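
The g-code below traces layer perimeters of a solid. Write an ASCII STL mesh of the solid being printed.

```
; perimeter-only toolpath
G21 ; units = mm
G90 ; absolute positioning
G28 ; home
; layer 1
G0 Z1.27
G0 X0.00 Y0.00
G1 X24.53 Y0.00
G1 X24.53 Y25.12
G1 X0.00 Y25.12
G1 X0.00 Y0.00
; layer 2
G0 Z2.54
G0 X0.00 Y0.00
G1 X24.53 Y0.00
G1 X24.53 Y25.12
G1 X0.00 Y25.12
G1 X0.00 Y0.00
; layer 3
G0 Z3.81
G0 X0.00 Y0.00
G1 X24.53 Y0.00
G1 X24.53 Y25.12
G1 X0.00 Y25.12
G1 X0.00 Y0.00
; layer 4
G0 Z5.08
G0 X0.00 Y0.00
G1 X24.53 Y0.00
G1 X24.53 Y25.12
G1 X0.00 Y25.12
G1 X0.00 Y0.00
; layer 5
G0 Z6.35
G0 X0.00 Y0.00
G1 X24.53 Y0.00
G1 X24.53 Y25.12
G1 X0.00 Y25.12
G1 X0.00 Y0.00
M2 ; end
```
solid part
  facet normal 0.0000 0.0000 -1.0000
    outer loop
      vertex 24.53 25.12 0.00
      vertex 24.53 0.00 0.00
      vertex 0.00 0.00 0.00
    endloop
  endfacet
  facet normal 0.0000 0.0000 -1.0000
    outer loop
      vertex 0.00 25.12 0.00
      vertex 24.53 25.12 0.00
      vertex 0.00 0.00 0.00
    endloop
  endfacet
  facet normal 0.0000 0.0000 1.0000
    outer loop
      vertex 0.00 0.00 6.35
      vertex 24.53 0.00 6.35
      vertex 24.53 25.12 6.35
    endloop
  endfacet
  facet normal 0.0000 0.0000 1.0000
    outer loop
      vertex 0.00 0.00 6.35
      vertex 24.53 25.12 6.35
      vertex 0.00 25.12 6.35
    endloop
  endfacet
  facet normal 0.0000 -1.0000 0.0000
    outer loop
      vertex 0.00 0.00 0.00
      vertex 24.53 0.00 0.00
      vertex 24.53 0.00 6.35
    endloop
  endfacet
  facet normal 0.0000 -1.0000 0.0000
    outer loop
      vertex 0.00 0.00 0.00
      vertex 24.53 0.00 6.35
      vertex 0.00 0.00 6.35
    endloop
  endfacet
  facet normal 0.0000 1.0000 0.0000
    outer loop
      vertex 24.53 25.12 6.35
      vertex 24.53 25.12 0.00
      vertex 0.00 25.12 0.00
    endloop
  endfacet
  facet normal 0.0000 1.0000 0.0000
    outer loop
      vertex 0.00 25.12 6.35
      vertex 24.53 25.12 6.35
      vertex 0.00 25.12 0.00
    endloop
  endfacet
  facet normal -1.0000 0.0000 0.0000
    outer loop
      vertex 0.00 25.12 6.35
      vertex 0.00 25.12 0.00
      vertex 0.00 0.00 0.00
    endloop
  endfacet
  facet normal -1.0000 0.0000 0.0000
    outer loop
      vertex 0.00 0.00 6.35
      vertex 0.00 25.12 6.35
      vertex 0.00 0.00 0.00
    endloop
  endfacet
  facet normal 1.0000 0.0000 0.0000
    outer loop
      vertex 24.53 0.00 0.00
      vertex 24.53 25.12 0.00
      vertex 24.53 25.12 6.35
    endloop
  endfacet
  facet normal 1.0000 0.0000 0.0000
    outer loop
      vertex 24.53 0.00 0.00
      vertex 24.53 25.12 6.35
      vertex 24.53 0.00 6.35
    endloop
  endfacet
endsolid part

The G0 Z moves step by Δz≈1.27 mm. Every layer's G1 loop is the same polygon, so the solid is a straight extrusion of it from z=0 to z≈6.35. Closing with flat bottom and top caps and triangulating gives 12 facets — a rectangular box, roughly 24.5 × 25.1 mm footprint and 6.35 mm tall.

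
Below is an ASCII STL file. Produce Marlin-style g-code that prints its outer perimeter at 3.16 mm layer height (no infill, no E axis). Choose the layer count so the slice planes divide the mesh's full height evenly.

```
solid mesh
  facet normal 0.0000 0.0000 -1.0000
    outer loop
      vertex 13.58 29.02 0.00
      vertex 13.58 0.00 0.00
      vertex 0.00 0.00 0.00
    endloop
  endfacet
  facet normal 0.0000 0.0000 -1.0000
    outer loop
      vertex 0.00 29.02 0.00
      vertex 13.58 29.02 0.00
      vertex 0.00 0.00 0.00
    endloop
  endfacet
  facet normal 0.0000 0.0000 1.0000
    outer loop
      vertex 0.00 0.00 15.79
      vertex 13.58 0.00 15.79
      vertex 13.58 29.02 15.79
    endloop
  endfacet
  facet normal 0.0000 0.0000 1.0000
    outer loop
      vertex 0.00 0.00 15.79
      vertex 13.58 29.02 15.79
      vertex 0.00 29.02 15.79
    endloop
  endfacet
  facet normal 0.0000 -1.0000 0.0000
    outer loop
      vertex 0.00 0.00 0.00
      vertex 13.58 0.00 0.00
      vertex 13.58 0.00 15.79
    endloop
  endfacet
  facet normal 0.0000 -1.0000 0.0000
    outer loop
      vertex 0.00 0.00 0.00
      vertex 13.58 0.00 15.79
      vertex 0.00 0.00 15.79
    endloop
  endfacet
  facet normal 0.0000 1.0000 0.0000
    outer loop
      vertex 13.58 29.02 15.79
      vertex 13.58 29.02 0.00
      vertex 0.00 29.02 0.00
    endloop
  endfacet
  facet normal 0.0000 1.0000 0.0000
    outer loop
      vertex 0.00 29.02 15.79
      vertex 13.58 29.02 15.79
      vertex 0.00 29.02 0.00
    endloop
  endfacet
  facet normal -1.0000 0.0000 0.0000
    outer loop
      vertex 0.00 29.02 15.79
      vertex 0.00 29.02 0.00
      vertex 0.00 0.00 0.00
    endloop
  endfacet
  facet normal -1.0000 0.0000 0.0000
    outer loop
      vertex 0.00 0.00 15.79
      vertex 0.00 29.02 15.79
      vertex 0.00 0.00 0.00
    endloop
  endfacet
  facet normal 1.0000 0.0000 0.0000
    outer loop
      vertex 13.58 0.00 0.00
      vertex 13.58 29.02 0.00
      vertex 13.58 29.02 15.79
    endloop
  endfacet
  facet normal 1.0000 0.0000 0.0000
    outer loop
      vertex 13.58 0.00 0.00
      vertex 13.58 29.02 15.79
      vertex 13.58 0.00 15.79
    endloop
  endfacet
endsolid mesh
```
; perimeter-only toolpath
G21 ; units = mm
G90 ; absolute positioning
G28 ; home
; layer 1
G0 Z3.16
G0 X0.00 Y0.00
G1 X13.58 Y0.00
G1 X13.58 Y29.02
G1 X0.00 Y29.02
G1 X0.00 Y0.00
; layer 2
G0 Z6.32
G0 X0.00 Y0.00
G1 X13.58 Y0.00
G1 X13.58 Y29.02
G1 X0.00 Y29.02
G1 X0.00 Y0.00
; layer 3
G0 Z9.47
G0 X0.00 Y0.00
G1 X13.58 Y0.00
G1 X13.58 Y29.02
G1 X0.00 Y29.02
G1 X0.00 Y0.00
; layer 4
G0 Z12.63
G0 X0.00 Y0.00
G1 X13.58 Y0.00
G1 X13.58 Y29.02
G1 X0.00 Y29.02
G1 X0.00 Y0.00
; layer 5
G0 Z15.79
G0 X0.00 Y0.00
G1 X13.58 Y0.00
G1 X13.58 Y29.02
G1 X0.00 Y29.02
G1 X0.00 Y0.00
M2 ; end

The solid is a rectangular box, roughly 13.6 × 29 mm footprint and 15.8 mm tall. Slicing at Δz = 3.16 mm — 5 equal slices spanning the solid's height, so layer i sits at z = i·h/5 — gives 5 non-empty perimeters. Each is a 4-segment closed polygon; G0 lifts to the layer z and rapids to the start vertex, then G1 traces the edges.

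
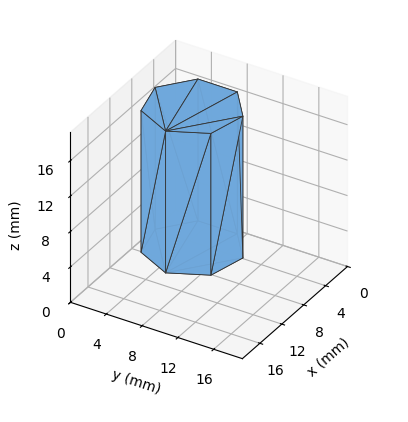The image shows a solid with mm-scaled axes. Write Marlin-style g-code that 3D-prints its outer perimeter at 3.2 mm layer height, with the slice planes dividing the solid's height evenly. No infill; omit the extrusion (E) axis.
Reading the render: the shape is a regular 7-sided prism (a cylinder approximated with 7 flat sides), circumscribed radius ≈ 5 mm, height ≈ 16 mm (dimensions read to the nearest mm from the axis ticks). For the g-code, the solid's height is divided into equal slices at the stated Δz and each level perimeter traced with G1 moves after a G0 lift.

; perimeter-only toolpath
G21 ; units = mm
G90 ; absolute positioning
G28 ; home
; layer 1
G0 Z3.2
G0 X10.0 Y5.0
G1 X8.1 Y8.9
G1 X3.9 Y9.9
G1 X0.5 Y7.2
G1 X0.5 Y2.8
G1 X3.9 Y0.1
G1 X8.1 Y1.1
G1 X10.0 Y5.0
; layer 2
G0 Z6.4
G0 X10.0 Y5.0
G1 X8.1 Y8.9
G1 X3.9 Y9.9
G1 X0.5 Y7.2
G1 X0.5 Y2.8
G1 X3.9 Y0.1
G1 X8.1 Y1.1
G1 X10.0 Y5.0
; layer 3
G0 Z9.6
G0 X10.0 Y5.0
G1 X8.1 Y8.9
G1 X3.9 Y9.9
G1 X0.5 Y7.2
G1 X0.5 Y2.8
G1 X3.9 Y0.1
G1 X8.1 Y1.1
G1 X10.0 Y5.0
; layer 4
G0 Z12.8
G0 X10.0 Y5.0
G1 X8.1 Y8.9
G1 X3.9 Y9.9
G1 X0.5 Y7.2
G1 X0.5 Y2.8
G1 X3.9 Y0.1
G1 X8.1 Y1.1
G1 X10.0 Y5.0
; layer 5
G0 Z16.0
G0 X10.0 Y5.0
G1 X8.1 Y8.9
G1 X3.9 Y9.9
G1 X0.5 Y7.2
G1 X0.5 Y2.8
G1 X3.9 Y0.1
G1 X8.1 Y1.1
G1 X10.0 Y5.0
M2 ; end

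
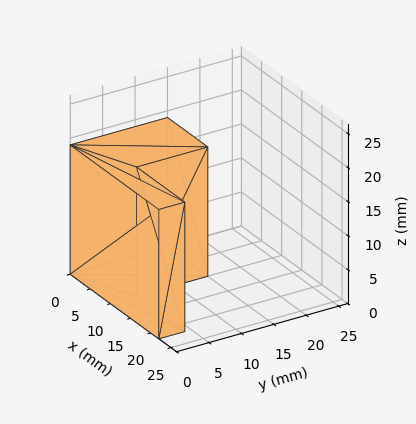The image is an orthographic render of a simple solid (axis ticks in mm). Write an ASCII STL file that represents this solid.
Reading the render: the shape is an L-shaped prism: outer 22 × 15 mm, arm thicknesses ≈ 4 mm (horizontal) and 10 mm (vertical), extruded 19 mm in z (dimensions read to the nearest mm from the axis ticks). For the STL, each face is triangulated and given an outward normal.

solid part
  facet normal 0.0000 0.0000 -1.0000
    outer loop
      vertex 22.0 4.0 0.0
      vertex 22.0 0.0 0.0
      vertex 0.0 0.0 0.0
    endloop
  endfacet
  facet normal 0.0000 0.0000 -1.0000
    outer loop
      vertex 10.0 4.0 0.0
      vertex 22.0 4.0 0.0
      vertex 0.0 0.0 0.0
    endloop
  endfacet
  facet normal 0.0000 0.0000 -1.0000
    outer loop
      vertex 10.0 15.0 0.0
      vertex 10.0 4.0 0.0
      vertex 0.0 0.0 0.0
    endloop
  endfacet
  facet normal 0.0000 0.0000 -1.0000
    outer loop
      vertex 0.0 15.0 0.0
      vertex 10.0 15.0 0.0
      vertex 0.0 0.0 0.0
    endloop
  endfacet
  facet normal 0.0000 0.0000 1.0000
    outer loop
      vertex 0.0 0.0 19.0
      vertex 22.0 0.0 19.0
      vertex 22.0 4.0 19.0
    endloop
  endfacet
  facet normal 0.0000 0.0000 1.0000
    outer loop
      vertex 0.0 0.0 19.0
      vertex 22.0 4.0 19.0
      vertex 10.0 4.0 19.0
    endloop
  endfacet
  facet normal 0.0000 0.0000 1.0000
    outer loop
      vertex 0.0 0.0 19.0
      vertex 10.0 4.0 19.0
      vertex 10.0 15.0 19.0
    endloop
  endfacet
  facet normal 0.0000 0.0000 1.0000
    outer loop
      vertex 0.0 0.0 19.0
      vertex 10.0 15.0 19.0
      vertex 0.0 15.0 19.0
    endloop
  endfacet
  facet normal 0.0000 -1.0000 0.0000
    outer loop
      vertex 0.0 0.0 0.0
      vertex 22.0 0.0 0.0
      vertex 22.0 0.0 19.0
    endloop
  endfacet
  facet normal 0.0000 -1.0000 0.0000
    outer loop
      vertex 0.0 0.0 0.0
      vertex 22.0 0.0 19.0
      vertex 0.0 0.0 19.0
    endloop
  endfacet
  facet normal 1.0000 0.0000 0.0000
    outer loop
      vertex 22.0 0.0 0.0
      vertex 22.0 4.0 0.0
      vertex 22.0 4.0 19.0
    endloop
  endfacet
  facet normal 1.0000 0.0000 0.0000
    outer loop
      vertex 22.0 0.0 0.0
      vertex 22.0 4.0 19.0
      vertex 22.0 0.0 19.0
    endloop
  endfacet
  facet normal 0.0000 1.0000 0.0000
    outer loop
      vertex 22.0 4.0 0.0
      vertex 10.0 4.0 0.0
      vertex 10.0 4.0 19.0
    endloop
  endfacet
  facet normal 0.0000 1.0000 0.0000
    outer loop
      vertex 22.0 4.0 0.0
      vertex 10.0 4.0 19.0
      vertex 22.0 4.0 19.0
    endloop
  endfacet
  facet normal 1.0000 0.0000 0.0000
    outer loop
      vertex 10.0 4.0 0.0
      vertex 10.0 15.0 0.0
      vertex 10.0 15.0 19.0
    endloop
  endfacet
  facet normal 1.0000 0.0000 0.0000
    outer loop
      vertex 10.0 4.0 0.0
      vertex 10.0 15.0 19.0
      vertex 10.0 4.0 19.0
    endloop
  endfacet
  facet normal 0.0000 1.0000 0.0000
    outer loop
      vertex 10.0 15.0 0.0
      vertex 0.0 15.0 0.0
      vertex 0.0 15.0 19.0
    endloop
  endfacet
  facet normal 0.0000 1.0000 0.0000
    outer loop
      vertex 10.0 15.0 0.0
      vertex 0.0 15.0 19.0
      vertex 10.0 15.0 19.0
    endloop
  endfacet
  facet normal -1.0000 0.0000 0.0000
    outer loop
      vertex 0.0 15.0 0.0
      vertex 0.0 0.0 0.0
      vertex 0.0 0.0 19.0
    endloop
  endfacet
  facet normal -1.0000 0.0000 0.0000
    outer loop
      vertex 0.0 15.0 0.0
      vertex 0.0 0.0 19.0
      vertex 0.0 15.0 19.0
    endloop
  endfacet
endsolid part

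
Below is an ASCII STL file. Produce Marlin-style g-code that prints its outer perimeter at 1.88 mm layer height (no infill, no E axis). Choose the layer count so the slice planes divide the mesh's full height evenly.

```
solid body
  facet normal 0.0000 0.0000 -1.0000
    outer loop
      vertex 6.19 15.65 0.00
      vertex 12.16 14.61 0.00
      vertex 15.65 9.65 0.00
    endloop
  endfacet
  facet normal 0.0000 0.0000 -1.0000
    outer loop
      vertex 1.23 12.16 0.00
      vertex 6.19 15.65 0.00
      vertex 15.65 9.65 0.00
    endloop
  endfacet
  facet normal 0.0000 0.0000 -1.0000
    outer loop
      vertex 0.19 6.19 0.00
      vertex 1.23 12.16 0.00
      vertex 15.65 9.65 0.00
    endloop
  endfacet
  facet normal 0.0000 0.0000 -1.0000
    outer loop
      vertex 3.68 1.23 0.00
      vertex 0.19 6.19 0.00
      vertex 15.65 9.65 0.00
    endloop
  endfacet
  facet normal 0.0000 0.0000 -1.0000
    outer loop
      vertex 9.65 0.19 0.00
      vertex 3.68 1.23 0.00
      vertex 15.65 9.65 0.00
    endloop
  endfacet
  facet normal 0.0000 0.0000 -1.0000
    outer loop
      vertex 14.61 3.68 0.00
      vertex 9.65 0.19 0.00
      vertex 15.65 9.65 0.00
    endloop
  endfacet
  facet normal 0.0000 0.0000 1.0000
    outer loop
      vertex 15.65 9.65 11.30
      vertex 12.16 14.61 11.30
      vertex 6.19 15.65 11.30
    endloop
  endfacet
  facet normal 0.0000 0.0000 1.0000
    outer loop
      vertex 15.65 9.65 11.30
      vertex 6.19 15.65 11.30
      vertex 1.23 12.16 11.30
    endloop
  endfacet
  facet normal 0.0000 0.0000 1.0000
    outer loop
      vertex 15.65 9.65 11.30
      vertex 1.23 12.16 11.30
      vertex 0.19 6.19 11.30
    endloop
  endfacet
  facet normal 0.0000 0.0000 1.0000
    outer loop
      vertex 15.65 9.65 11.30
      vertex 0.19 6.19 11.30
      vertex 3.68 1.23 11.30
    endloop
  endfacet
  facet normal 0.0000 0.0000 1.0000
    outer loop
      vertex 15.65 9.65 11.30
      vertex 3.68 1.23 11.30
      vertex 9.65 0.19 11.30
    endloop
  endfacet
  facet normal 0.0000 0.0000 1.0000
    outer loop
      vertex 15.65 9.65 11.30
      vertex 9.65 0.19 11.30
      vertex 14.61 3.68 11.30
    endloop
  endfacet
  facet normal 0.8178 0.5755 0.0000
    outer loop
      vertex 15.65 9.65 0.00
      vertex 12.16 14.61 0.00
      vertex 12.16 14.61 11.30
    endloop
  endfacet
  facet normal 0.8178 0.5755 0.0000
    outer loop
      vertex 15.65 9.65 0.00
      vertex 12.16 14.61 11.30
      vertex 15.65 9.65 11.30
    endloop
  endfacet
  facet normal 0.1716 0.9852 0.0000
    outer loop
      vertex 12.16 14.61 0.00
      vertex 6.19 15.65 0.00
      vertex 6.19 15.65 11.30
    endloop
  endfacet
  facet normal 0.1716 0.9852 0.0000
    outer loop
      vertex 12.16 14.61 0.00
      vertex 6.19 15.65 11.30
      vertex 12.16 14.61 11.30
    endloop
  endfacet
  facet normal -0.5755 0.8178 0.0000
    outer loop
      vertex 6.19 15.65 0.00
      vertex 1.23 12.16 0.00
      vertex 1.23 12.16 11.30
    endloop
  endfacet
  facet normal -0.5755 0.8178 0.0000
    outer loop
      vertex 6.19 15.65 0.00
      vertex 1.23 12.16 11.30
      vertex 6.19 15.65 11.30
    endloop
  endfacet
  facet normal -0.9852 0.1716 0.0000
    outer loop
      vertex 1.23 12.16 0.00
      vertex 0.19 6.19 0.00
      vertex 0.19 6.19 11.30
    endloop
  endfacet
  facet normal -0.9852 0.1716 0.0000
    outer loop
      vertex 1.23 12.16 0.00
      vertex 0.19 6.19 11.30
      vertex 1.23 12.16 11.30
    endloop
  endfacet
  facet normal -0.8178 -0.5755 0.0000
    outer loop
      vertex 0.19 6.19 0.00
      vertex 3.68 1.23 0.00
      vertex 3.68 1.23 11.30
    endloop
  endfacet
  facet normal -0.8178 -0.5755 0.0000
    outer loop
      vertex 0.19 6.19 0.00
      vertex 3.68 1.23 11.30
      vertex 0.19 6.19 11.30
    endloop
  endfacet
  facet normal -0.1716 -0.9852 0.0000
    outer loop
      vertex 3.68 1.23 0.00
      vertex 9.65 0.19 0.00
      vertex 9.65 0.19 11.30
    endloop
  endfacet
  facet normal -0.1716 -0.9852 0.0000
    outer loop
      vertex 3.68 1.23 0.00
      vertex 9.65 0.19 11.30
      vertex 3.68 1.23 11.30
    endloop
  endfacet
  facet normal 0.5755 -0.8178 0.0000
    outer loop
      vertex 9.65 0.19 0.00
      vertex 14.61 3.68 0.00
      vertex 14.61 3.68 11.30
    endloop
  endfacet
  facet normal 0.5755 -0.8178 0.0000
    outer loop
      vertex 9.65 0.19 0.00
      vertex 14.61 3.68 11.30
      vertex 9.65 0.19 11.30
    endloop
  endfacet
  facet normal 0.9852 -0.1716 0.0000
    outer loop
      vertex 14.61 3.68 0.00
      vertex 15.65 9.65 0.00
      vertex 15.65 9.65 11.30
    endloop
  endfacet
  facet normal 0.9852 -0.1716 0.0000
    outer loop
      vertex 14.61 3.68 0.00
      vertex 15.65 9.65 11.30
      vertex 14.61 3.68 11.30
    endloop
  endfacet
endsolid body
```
; perimeter-only toolpath
G21 ; units = mm
G90 ; absolute positioning
G28 ; home
; layer 1
G0 Z1.88
G0 X15.65 Y9.65
G1 X12.16 Y14.61
G1 X6.19 Y15.65
G1 X1.23 Y12.16
G1 X0.19 Y6.19
G1 X3.68 Y1.23
G1 X9.65 Y0.19
G1 X14.61 Y3.68
G1 X15.65 Y9.65
; layer 2
G0 Z3.77
G0 X15.65 Y9.65
G1 X12.16 Y14.61
G1 X6.19 Y15.65
G1 X1.23 Y12.16
G1 X0.19 Y6.19
G1 X3.68 Y1.23
G1 X9.65 Y0.19
G1 X14.61 Y3.68
G1 X15.65 Y9.65
; layer 3
G0 Z5.65
G0 X15.65 Y9.65
G1 X12.16 Y14.61
G1 X6.19 Y15.65
G1 X1.23 Y12.16
G1 X0.19 Y6.19
G1 X3.68 Y1.23
G1 X9.65 Y0.19
G1 X14.61 Y3.68
G1 X15.65 Y9.65
; layer 4
G0 Z7.53
G0 X15.65 Y9.65
G1 X12.16 Y14.61
G1 X6.19 Y15.65
G1 X1.23 Y12.16
G1 X0.19 Y6.19
G1 X3.68 Y1.23
G1 X9.65 Y0.19
G1 X14.61 Y3.68
G1 X15.65 Y9.65
; layer 5
G0 Z9.42
G0 X15.65 Y9.65
G1 X12.16 Y14.61
G1 X6.19 Y15.65
G1 X1.23 Y12.16
G1 X0.19 Y6.19
G1 X3.68 Y1.23
G1 X9.65 Y0.19
G1 X14.61 Y3.68
G1 X15.65 Y9.65
; layer 6
G0 Z11.30
G0 X15.65 Y9.65
G1 X12.16 Y14.61
G1 X6.19 Y15.65
G1 X1.23 Y12.16
G1 X0.19 Y6.19
G1 X3.68 Y1.23
G1 X9.65 Y0.19
G1 X14.61 Y3.68
G1 X15.65 Y9.65
M2 ; end

The solid is a regular 8-sided prism (a cylinder approximated with 8 flat sides), circumscribed radius ≈ 7.92 mm, height ≈ 11.3 mm. Slicing at Δz = 1.88 mm — 6 equal slices spanning the solid's height, so layer i sits at z = i·h/6 — gives 6 non-empty perimeters. Each is a 8-segment closed polygon; G0 lifts to the layer z and rapids to the start vertex, then G1 traces the edges.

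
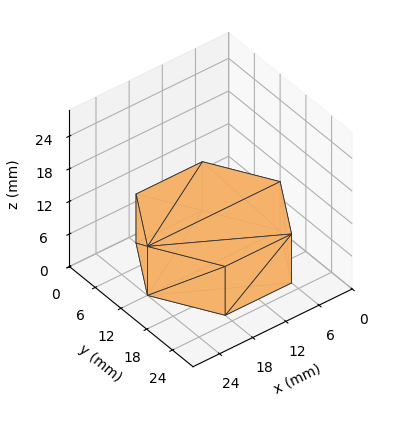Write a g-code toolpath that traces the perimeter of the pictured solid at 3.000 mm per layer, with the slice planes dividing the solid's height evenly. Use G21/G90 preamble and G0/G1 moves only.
Reading the render: the shape is a regular 6-sided prism (a cylinder approximated with 6 flat sides), circumscribed radius ≈ 12 mm, height ≈ 9 mm (dimensions read to the nearest mm from the axis ticks). For the g-code, the solid's height is divided into equal slices at the stated Δz and each level perimeter traced with G1 moves after a G0 lift.

; perimeter-only toolpath
G21 ; units = mm
G90 ; absolute positioning
G28 ; home
; layer 1
G0 Z3.000
G0 X24.000 Y12.000
G1 X18.000 Y22.392
G1 X6.000 Y22.392
G1 X0.000 Y12.000
G1 X6.000 Y1.608
G1 X18.000 Y1.608
G1 X24.000 Y12.000
; layer 2
G0 Z6.000
G0 X24.000 Y12.000
G1 X18.000 Y22.392
G1 X6.000 Y22.392
G1 X0.000 Y12.000
G1 X6.000 Y1.608
G1 X18.000 Y1.608
G1 X24.000 Y12.000
; layer 3
G0 Z9.000
G0 X24.000 Y12.000
G1 X18.000 Y22.392
G1 X6.000 Y22.392
G1 X0.000 Y12.000
G1 X6.000 Y1.608
G1 X18.000 Y1.608
G1 X24.000 Y12.000
M2 ; end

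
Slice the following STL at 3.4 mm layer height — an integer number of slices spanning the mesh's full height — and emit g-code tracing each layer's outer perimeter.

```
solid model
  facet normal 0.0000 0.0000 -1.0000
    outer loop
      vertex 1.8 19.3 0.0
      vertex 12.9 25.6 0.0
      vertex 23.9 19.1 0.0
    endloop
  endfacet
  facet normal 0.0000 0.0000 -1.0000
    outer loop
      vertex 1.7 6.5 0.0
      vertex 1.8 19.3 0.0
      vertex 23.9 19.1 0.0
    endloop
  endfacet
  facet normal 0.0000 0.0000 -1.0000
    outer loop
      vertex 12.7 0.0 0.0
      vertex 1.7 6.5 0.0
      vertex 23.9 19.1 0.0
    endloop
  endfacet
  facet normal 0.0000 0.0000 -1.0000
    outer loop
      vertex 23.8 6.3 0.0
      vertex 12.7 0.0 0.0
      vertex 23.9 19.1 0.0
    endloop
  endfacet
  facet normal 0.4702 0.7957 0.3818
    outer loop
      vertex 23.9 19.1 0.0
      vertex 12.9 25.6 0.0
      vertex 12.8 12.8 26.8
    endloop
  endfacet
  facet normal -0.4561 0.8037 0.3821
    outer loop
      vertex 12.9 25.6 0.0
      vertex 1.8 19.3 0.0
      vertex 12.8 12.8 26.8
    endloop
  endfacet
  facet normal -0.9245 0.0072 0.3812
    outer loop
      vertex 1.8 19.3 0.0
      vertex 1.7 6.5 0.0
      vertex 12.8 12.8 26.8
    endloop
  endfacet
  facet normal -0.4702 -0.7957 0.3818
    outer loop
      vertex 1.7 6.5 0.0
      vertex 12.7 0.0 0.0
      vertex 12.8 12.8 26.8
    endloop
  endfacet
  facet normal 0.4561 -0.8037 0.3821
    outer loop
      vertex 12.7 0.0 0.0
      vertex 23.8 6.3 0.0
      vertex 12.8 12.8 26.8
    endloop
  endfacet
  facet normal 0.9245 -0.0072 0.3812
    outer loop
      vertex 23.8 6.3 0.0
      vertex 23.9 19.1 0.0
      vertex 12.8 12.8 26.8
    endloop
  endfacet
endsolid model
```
; perimeter-only toolpath
G21 ; units = mm
G90 ; absolute positioning
G28 ; home
; layer 1
G0 Z3.4
G0 X22.5 Y18.3
G1 X12.9 Y24.0
G1 X3.2 Y18.5
G1 X3.1 Y7.3
G1 X12.7 Y1.6
G1 X22.4 Y7.1
G1 X22.5 Y18.3
; layer 2
G0 Z6.7
G0 X21.1 Y17.5
G1 X12.9 Y22.4
G1 X4.6 Y17.7
G1 X4.5 Y8.1
G1 X12.7 Y3.2
G1 X21.1 Y7.9
G1 X21.1 Y17.5
; layer 3
G0 Z10.1
G0 X19.7 Y16.7
G1 X12.9 Y20.8
G1 X5.9 Y16.9
G1 X5.9 Y8.9
G1 X12.7 Y4.8
G1 X19.7 Y8.7
G1 X19.7 Y16.7
; layer 4
G0 Z13.4
G0 X18.4 Y16.0
G1 X12.9 Y19.2
G1 X7.3 Y16.1
G1 X7.2 Y9.7
G1 X12.8 Y6.4
G1 X18.3 Y9.6
G1 X18.4 Y16.0
; layer 5
G0 Z16.8
G0 X17.0 Y15.2
G1 X12.8 Y17.6
G1 X8.7 Y15.2
G1 X8.6 Y10.4
G1 X12.8 Y8.0
G1 X16.9 Y10.4
G1 X17.0 Y15.2
; layer 6
G0 Z20.1
G0 X15.6 Y14.4
G1 X12.8 Y16.0
G1 X10.1 Y14.4
G1 X10.0 Y11.2
G1 X12.8 Y9.6
G1 X15.6 Y11.2
G1 X15.6 Y14.4
; layer 7
G0 Z23.4
G0 X14.2 Y13.6
G1 X12.8 Y14.4
G1 X11.4 Y13.6
G1 X11.4 Y12.0
G1 X12.8 Y11.2
G1 X14.2 Y12.0
G1 X14.2 Y13.6
M2 ; end

The solid is a regular 6-sided pyramid, base circumscribed radius ≈ 12.8 mm, apex at z ≈ 26.8 mm. Slicing at Δz = 3.4 mm — 8 equal slices spanning the solid's height, so layer i sits at z = i·h/8 — gives 7 non-empty perimeters. Each is a 6-segment closed polygon; G0 lifts to the layer z and rapids to the start vertex, then G1 traces the edges. The cross-section shrinks linearly with z (the slice at the apex is degenerate and omitted).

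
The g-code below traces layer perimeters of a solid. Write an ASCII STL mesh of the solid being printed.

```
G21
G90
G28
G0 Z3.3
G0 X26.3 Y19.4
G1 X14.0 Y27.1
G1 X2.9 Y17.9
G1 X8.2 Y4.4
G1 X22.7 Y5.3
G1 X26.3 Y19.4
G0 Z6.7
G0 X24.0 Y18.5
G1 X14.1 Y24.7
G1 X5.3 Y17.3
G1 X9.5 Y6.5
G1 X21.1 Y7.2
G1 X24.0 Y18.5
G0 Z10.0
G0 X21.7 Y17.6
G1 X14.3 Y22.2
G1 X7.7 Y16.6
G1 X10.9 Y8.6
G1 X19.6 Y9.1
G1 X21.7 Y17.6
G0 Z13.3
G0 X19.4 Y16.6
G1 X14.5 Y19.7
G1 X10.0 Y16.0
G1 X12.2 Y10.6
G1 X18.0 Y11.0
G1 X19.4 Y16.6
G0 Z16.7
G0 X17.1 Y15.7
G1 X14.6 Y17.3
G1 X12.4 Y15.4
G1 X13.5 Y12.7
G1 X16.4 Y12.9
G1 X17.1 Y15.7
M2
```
solid part
  facet normal 0.0000 0.0000 -1.0000
    outer loop
      vertex 0.5 18.5 0.0
      vertex 13.8 29.6 0.0
      vertex 28.6 20.3 0.0
    endloop
  endfacet
  facet normal 0.0000 0.0000 -1.0000
    outer loop
      vertex 6.9 2.3 0.0
      vertex 0.5 18.5 0.0
      vertex 28.6 20.3 0.0
    endloop
  endfacet
  facet normal 0.0000 0.0000 -1.0000
    outer loop
      vertex 24.3 3.4 0.0
      vertex 6.9 2.3 0.0
      vertex 28.6 20.3 0.0
    endloop
  endfacet
  facet normal 0.4562 0.7261 0.5145
    outer loop
      vertex 28.6 20.3 0.0
      vertex 13.8 29.6 0.0
      vertex 14.8 14.8 20.0
    endloop
  endfacet
  facet normal -0.5494 0.6583 0.5146
    outer loop
      vertex 13.8 29.6 0.0
      vertex 0.5 18.5 0.0
      vertex 14.8 14.8 20.0
    endloop
  endfacet
  facet normal -0.7986 -0.3155 0.5126
    outer loop
      vertex 0.5 18.5 0.0
      vertex 6.9 2.3 0.0
      vertex 14.8 14.8 20.0
    endloop
  endfacet
  facet normal 0.0541 -0.8562 0.5138
    outer loop
      vertex 6.9 2.3 0.0
      vertex 24.3 3.4 0.0
      vertex 14.8 14.8 20.0
    endloop
  endfacet
  facet normal 0.8307 -0.2114 0.5151
    outer loop
      vertex 24.3 3.4 0.0
      vertex 28.6 20.3 0.0
      vertex 14.8 14.8 20.0
    endloop
  endfacet
endsolid part

The G0 Z moves step by Δz≈3.3 mm. The G1 loops shrink linearly with z, so the solid tapers from its base footprint up to z≈20. Closing with a flat bottom cap and the tapered top and triangulating gives 8 facets — a regular 5-sided pyramid, base circumscribed radius ≈ 14.8 mm, apex at z ≈ 20 mm.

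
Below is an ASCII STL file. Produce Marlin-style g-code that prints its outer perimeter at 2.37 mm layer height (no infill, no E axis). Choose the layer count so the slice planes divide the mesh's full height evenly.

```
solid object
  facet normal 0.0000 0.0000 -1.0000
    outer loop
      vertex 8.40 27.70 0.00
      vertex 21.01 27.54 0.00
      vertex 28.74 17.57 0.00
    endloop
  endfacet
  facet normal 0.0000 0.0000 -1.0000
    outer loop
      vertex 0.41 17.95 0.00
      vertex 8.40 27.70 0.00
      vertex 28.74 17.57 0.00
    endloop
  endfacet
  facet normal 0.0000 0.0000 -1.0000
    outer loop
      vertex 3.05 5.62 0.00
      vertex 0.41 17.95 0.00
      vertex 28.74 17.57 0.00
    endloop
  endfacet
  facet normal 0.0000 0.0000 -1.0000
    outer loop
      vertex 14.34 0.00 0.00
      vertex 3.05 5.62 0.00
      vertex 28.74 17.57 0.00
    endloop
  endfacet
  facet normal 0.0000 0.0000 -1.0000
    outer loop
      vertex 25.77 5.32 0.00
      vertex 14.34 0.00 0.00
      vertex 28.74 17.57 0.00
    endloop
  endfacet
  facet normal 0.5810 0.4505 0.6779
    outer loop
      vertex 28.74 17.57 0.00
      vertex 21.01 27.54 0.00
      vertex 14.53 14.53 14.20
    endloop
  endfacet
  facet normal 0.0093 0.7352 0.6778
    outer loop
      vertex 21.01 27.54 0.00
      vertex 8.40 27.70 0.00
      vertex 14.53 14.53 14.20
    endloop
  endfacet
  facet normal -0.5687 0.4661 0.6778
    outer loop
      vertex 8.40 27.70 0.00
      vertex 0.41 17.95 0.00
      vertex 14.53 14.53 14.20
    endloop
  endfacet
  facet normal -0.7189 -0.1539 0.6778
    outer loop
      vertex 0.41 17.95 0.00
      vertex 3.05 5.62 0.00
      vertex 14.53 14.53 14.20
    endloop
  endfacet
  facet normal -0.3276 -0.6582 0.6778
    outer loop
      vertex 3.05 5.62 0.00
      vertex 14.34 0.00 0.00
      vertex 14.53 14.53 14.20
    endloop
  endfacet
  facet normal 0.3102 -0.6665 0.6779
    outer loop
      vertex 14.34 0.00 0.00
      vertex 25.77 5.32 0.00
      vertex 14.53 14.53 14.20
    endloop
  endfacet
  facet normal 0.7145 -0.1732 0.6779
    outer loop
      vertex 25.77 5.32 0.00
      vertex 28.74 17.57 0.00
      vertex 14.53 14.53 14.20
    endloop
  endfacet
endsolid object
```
; perimeter-only toolpath
G21 ; units = mm
G90 ; absolute positioning
G28 ; home
; layer 1
G0 Z2.37
G0 X26.37 Y17.06
G1 X19.93 Y25.37
G1 X9.42 Y25.50
G1 X2.76 Y17.38
G1 X4.96 Y7.11
G1 X14.37 Y2.42
G1 X23.90 Y6.86
G1 X26.37 Y17.06
; layer 2
G0 Z4.73
G0 X24.00 Y16.56
G1 X18.85 Y23.20
G1 X10.44 Y23.31
G1 X5.12 Y16.81
G1 X6.88 Y8.59
G1 X14.40 Y4.84
G1 X22.02 Y8.39
G1 X24.00 Y16.56
; layer 3
G0 Z7.10
G0 X21.63 Y16.05
G1 X17.77 Y21.04
G1 X11.46 Y21.11
G1 X7.47 Y16.24
G1 X8.79 Y10.07
G1 X14.43 Y7.26
G1 X20.15 Y9.93
G1 X21.63 Y16.05
; layer 4
G0 Z9.47
G0 X19.27 Y15.54
G1 X16.69 Y18.87
G1 X12.49 Y18.92
G1 X9.82 Y15.67
G1 X10.70 Y11.56
G1 X14.47 Y9.69
G1 X18.28 Y11.46
G1 X19.27 Y15.54
; layer 5
G0 Z11.83
G0 X16.90 Y15.04
G1 X15.61 Y16.70
G1 X13.51 Y16.72
G1 X12.18 Y15.10
G1 X12.62 Y13.04
G1 X14.50 Y12.11
G1 X16.40 Y12.99
G1 X16.90 Y15.04
M2 ; end

The solid is a regular 7-sided pyramid, base circumscribed radius ≈ 14.5 mm, apex at z ≈ 14.2 mm. Slicing at Δz = 2.37 mm — 6 equal slices spanning the solid's height, so layer i sits at z = i·h/6 — gives 5 non-empty perimeters. Each is a 7-segment closed polygon; G0 lifts to the layer z and rapids to the start vertex, then G1 traces the edges. The cross-section shrinks linearly with z (the slice at the apex is degenerate and omitted).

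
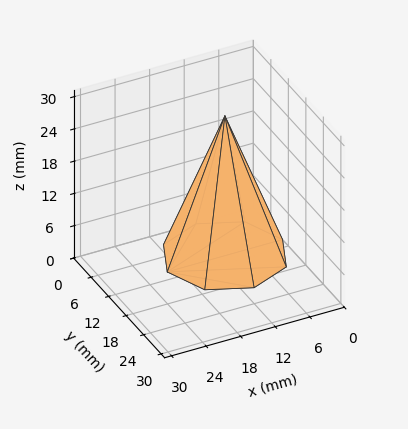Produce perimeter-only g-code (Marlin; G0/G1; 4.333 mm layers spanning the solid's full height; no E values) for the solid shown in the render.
Reading the render: the shape is a regular 8-sided pyramid, base circumscribed radius ≈ 10 mm, apex at z ≈ 26 mm (dimensions read to the nearest mm from the axis ticks). For the g-code, the solid's height is divided into equal slices at the stated Δz and each level perimeter traced with G1 moves after a G0 lift.

; perimeter-only toolpath
G21 ; units = mm
G90 ; absolute positioning
G28 ; home
; layer 1
G0 Z4.333
G0 X18.333 Y10.000
G1 X15.893 Y15.893
G1 X10.000 Y18.333
G1 X4.107 Y15.893
G1 X1.667 Y10.000
G1 X4.107 Y4.107
G1 X10.000 Y1.667
G1 X15.893 Y4.107
G1 X18.333 Y10.000
; layer 2
G0 Z8.667
G0 X16.667 Y10.000
G1 X14.714 Y14.714
G1 X10.000 Y16.667
G1 X5.286 Y14.714
G1 X3.333 Y10.000
G1 X5.286 Y5.286
G1 X10.000 Y3.333
G1 X14.714 Y5.286
G1 X16.667 Y10.000
; layer 3
G0 Z13.000
G0 X15.000 Y10.000
G1 X13.536 Y13.536
G1 X10.000 Y15.000
G1 X6.465 Y13.536
G1 X5.000 Y10.000
G1 X6.465 Y6.465
G1 X10.000 Y5.000
G1 X13.536 Y6.465
G1 X15.000 Y10.000
; layer 4
G0 Z17.333
G0 X13.333 Y10.000
G1 X12.357 Y12.357
G1 X10.000 Y13.333
G1 X7.643 Y12.357
G1 X6.667 Y10.000
G1 X7.643 Y7.643
G1 X10.000 Y6.667
G1 X12.357 Y7.643
G1 X13.333 Y10.000
; layer 5
G0 Z21.667
G0 X11.667 Y10.000
G1 X11.178 Y11.178
G1 X10.000 Y11.667
G1 X8.821 Y11.178
G1 X8.333 Y10.000
G1 X8.821 Y8.821
G1 X10.000 Y8.333
G1 X11.178 Y8.821
G1 X11.667 Y10.000
M2 ; end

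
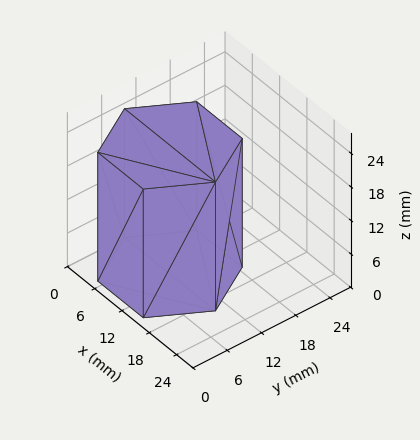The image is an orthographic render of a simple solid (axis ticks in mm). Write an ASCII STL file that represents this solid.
Reading the render: the shape is a regular 6-sided prism (a cylinder approximated with 6 flat sides), circumscribed radius ≈ 10 mm, height ≈ 23 mm (dimensions read to the nearest mm from the axis ticks). For the STL, each face is triangulated and given an outward normal.

solid part
  facet normal 0.0000 0.0000 -1.0000
    outer loop
      vertex 5.00 18.66 0.00
      vertex 15.00 18.66 0.00
      vertex 20.00 10.00 0.00
    endloop
  endfacet
  facet normal 0.0000 0.0000 -1.0000
    outer loop
      vertex 0.00 10.00 0.00
      vertex 5.00 18.66 0.00
      vertex 20.00 10.00 0.00
    endloop
  endfacet
  facet normal 0.0000 0.0000 -1.0000
    outer loop
      vertex 5.00 1.34 0.00
      vertex 0.00 10.00 0.00
      vertex 20.00 10.00 0.00
    endloop
  endfacet
  facet normal 0.0000 0.0000 -1.0000
    outer loop
      vertex 15.00 1.34 0.00
      vertex 5.00 1.34 0.00
      vertex 20.00 10.00 0.00
    endloop
  endfacet
  facet normal 0.0000 0.0000 1.0000
    outer loop
      vertex 20.00 10.00 23.00
      vertex 15.00 18.66 23.00
      vertex 5.00 18.66 23.00
    endloop
  endfacet
  facet normal 0.0000 0.0000 1.0000
    outer loop
      vertex 20.00 10.00 23.00
      vertex 5.00 18.66 23.00
      vertex 0.00 10.00 23.00
    endloop
  endfacet
  facet normal 0.0000 0.0000 1.0000
    outer loop
      vertex 20.00 10.00 23.00
      vertex 0.00 10.00 23.00
      vertex 5.00 1.34 23.00
    endloop
  endfacet
  facet normal 0.0000 0.0000 1.0000
    outer loop
      vertex 20.00 10.00 23.00
      vertex 5.00 1.34 23.00
      vertex 15.00 1.34 23.00
    endloop
  endfacet
  facet normal 0.8660 0.5000 0.0000
    outer loop
      vertex 20.00 10.00 0.00
      vertex 15.00 18.66 0.00
      vertex 15.00 18.66 23.00
    endloop
  endfacet
  facet normal 0.8660 0.5000 0.0000
    outer loop
      vertex 20.00 10.00 0.00
      vertex 15.00 18.66 23.00
      vertex 20.00 10.00 23.00
    endloop
  endfacet
  facet normal 0.0000 1.0000 0.0000
    outer loop
      vertex 15.00 18.66 0.00
      vertex 5.00 18.66 0.00
      vertex 5.00 18.66 23.00
    endloop
  endfacet
  facet normal 0.0000 1.0000 0.0000
    outer loop
      vertex 15.00 18.66 0.00
      vertex 5.00 18.66 23.00
      vertex 15.00 18.66 23.00
    endloop
  endfacet
  facet normal -0.8660 0.5000 0.0000
    outer loop
      vertex 5.00 18.66 0.00
      vertex 0.00 10.00 0.00
      vertex 0.00 10.00 23.00
    endloop
  endfacet
  facet normal -0.8660 0.5000 0.0000
    outer loop
      vertex 5.00 18.66 0.00
      vertex 0.00 10.00 23.00
      vertex 5.00 18.66 23.00
    endloop
  endfacet
  facet normal -0.8660 -0.5000 0.0000
    outer loop
      vertex 0.00 10.00 0.00
      vertex 5.00 1.34 0.00
      vertex 5.00 1.34 23.00
    endloop
  endfacet
  facet normal -0.8660 -0.5000 0.0000
    outer loop
      vertex 0.00 10.00 0.00
      vertex 5.00 1.34 23.00
      vertex 0.00 10.00 23.00
    endloop
  endfacet
  facet normal 0.0000 -1.0000 0.0000
    outer loop
      vertex 5.00 1.34 0.00
      vertex 15.00 1.34 0.00
      vertex 15.00 1.34 23.00
    endloop
  endfacet
  facet normal 0.0000 -1.0000 0.0000
    outer loop
      vertex 5.00 1.34 0.00
      vertex 15.00 1.34 23.00
      vertex 5.00 1.34 23.00
    endloop
  endfacet
  facet normal 0.8660 -0.5000 0.0000
    outer loop
      vertex 15.00 1.34 0.00
      vertex 20.00 10.00 0.00
      vertex 20.00 10.00 23.00
    endloop
  endfacet
  facet normal 0.8660 -0.5000 0.0000
    outer loop
      vertex 15.00 1.34 0.00
      vertex 20.00 10.00 23.00
      vertex 15.00 1.34 23.00
    endloop
  endfacet
endsolid part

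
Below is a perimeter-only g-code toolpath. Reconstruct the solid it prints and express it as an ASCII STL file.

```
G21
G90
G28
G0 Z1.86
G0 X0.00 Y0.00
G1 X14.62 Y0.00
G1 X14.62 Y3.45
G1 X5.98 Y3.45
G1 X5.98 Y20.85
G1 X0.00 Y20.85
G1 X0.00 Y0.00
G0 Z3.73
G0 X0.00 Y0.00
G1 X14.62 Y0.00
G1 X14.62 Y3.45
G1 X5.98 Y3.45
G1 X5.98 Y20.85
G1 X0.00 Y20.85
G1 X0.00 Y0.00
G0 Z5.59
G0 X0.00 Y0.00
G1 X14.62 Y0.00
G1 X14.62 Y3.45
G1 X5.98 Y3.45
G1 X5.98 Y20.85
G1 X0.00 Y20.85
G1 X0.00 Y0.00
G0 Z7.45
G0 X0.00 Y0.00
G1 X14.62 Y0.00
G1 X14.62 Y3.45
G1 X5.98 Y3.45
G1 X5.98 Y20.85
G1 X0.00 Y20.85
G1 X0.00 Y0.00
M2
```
solid part
  facet normal 0.0000 0.0000 -1.0000
    outer loop
      vertex 14.62 3.45 0.00
      vertex 14.62 0.00 0.00
      vertex 0.00 0.00 0.00
    endloop
  endfacet
  facet normal 0.0000 0.0000 -1.0000
    outer loop
      vertex 5.98 3.45 0.00
      vertex 14.62 3.45 0.00
      vertex 0.00 0.00 0.00
    endloop
  endfacet
  facet normal 0.0000 0.0000 -1.0000
    outer loop
      vertex 5.98 20.85 0.00
      vertex 5.98 3.45 0.00
      vertex 0.00 0.00 0.00
    endloop
  endfacet
  facet normal 0.0000 0.0000 -1.0000
    outer loop
      vertex 0.00 20.85 0.00
      vertex 5.98 20.85 0.00
      vertex 0.00 0.00 0.00
    endloop
  endfacet
  facet normal 0.0000 0.0000 1.0000
    outer loop
      vertex 0.00 0.00 7.45
      vertex 14.62 0.00 7.45
      vertex 14.62 3.45 7.45
    endloop
  endfacet
  facet normal 0.0000 0.0000 1.0000
    outer loop
      vertex 0.00 0.00 7.45
      vertex 14.62 3.45 7.45
      vertex 5.98 3.45 7.45
    endloop
  endfacet
  facet normal 0.0000 0.0000 1.0000
    outer loop
      vertex 0.00 0.00 7.45
      vertex 5.98 3.45 7.45
      vertex 5.98 20.85 7.45
    endloop
  endfacet
  facet normal 0.0000 0.0000 1.0000
    outer loop
      vertex 0.00 0.00 7.45
      vertex 5.98 20.85 7.45
      vertex 0.00 20.85 7.45
    endloop
  endfacet
  facet normal 0.0000 -1.0000 0.0000
    outer loop
      vertex 0.00 0.00 0.00
      vertex 14.62 0.00 0.00
      vertex 14.62 0.00 7.45
    endloop
  endfacet
  facet normal 0.0000 -1.0000 0.0000
    outer loop
      vertex 0.00 0.00 0.00
      vertex 14.62 0.00 7.45
      vertex 0.00 0.00 7.45
    endloop
  endfacet
  facet normal 1.0000 0.0000 0.0000
    outer loop
      vertex 14.62 0.00 0.00
      vertex 14.62 3.45 0.00
      vertex 14.62 3.45 7.45
    endloop
  endfacet
  facet normal 1.0000 0.0000 0.0000
    outer loop
      vertex 14.62 0.00 0.00
      vertex 14.62 3.45 7.45
      vertex 14.62 0.00 7.45
    endloop
  endfacet
  facet normal 0.0000 1.0000 0.0000
    outer loop
      vertex 14.62 3.45 0.00
      vertex 5.98 3.45 0.00
      vertex 5.98 3.45 7.45
    endloop
  endfacet
  facet normal 0.0000 1.0000 0.0000
    outer loop
      vertex 14.62 3.45 0.00
      vertex 5.98 3.45 7.45
      vertex 14.62 3.45 7.45
    endloop
  endfacet
  facet normal 1.0000 0.0000 0.0000
    outer loop
      vertex 5.98 3.45 0.00
      vertex 5.98 20.85 0.00
      vertex 5.98 20.85 7.45
    endloop
  endfacet
  facet normal 1.0000 0.0000 0.0000
    outer loop
      vertex 5.98 3.45 0.00
      vertex 5.98 20.85 7.45
      vertex 5.98 3.45 7.45
    endloop
  endfacet
  facet normal 0.0000 1.0000 0.0000
    outer loop
      vertex 5.98 20.85 0.00
      vertex 0.00 20.85 0.00
      vertex 0.00 20.85 7.45
    endloop
  endfacet
  facet normal 0.0000 1.0000 0.0000
    outer loop
      vertex 5.98 20.85 0.00
      vertex 0.00 20.85 7.45
      vertex 5.98 20.85 7.45
    endloop
  endfacet
  facet normal -1.0000 0.0000 0.0000
    outer loop
      vertex 0.00 20.85 0.00
      vertex 0.00 0.00 0.00
      vertex 0.00 0.00 7.45
    endloop
  endfacet
  facet normal -1.0000 0.0000 0.0000
    outer loop
      vertex 0.00 20.85 0.00
      vertex 0.00 0.00 7.45
      vertex 0.00 20.85 7.45
    endloop
  endfacet
endsolid part

The G0 Z moves step by Δz≈1.86 mm. Every layer's G1 loop is the same polygon, so the solid is a straight extrusion of it from z=0 to z≈7.45. Closing with flat bottom and top caps and triangulating gives 20 facets — an L-shaped prism: outer 14.6 × 20.9 mm, arm thicknesses ≈ 3.45 mm (horizontal) and 5.98 mm (vertical), extruded 7.45 mm in z.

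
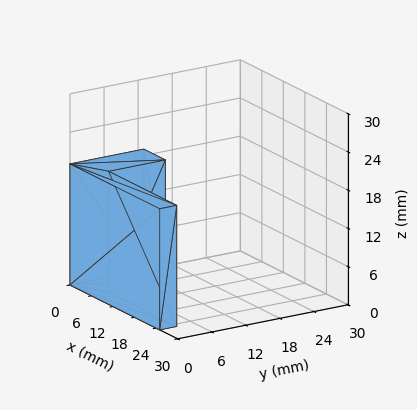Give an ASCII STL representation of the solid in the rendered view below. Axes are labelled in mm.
Reading the render: the shape is an L-shaped prism: outer 25 × 13 mm, arm thicknesses ≈ 3 mm (horizontal) and 6 mm (vertical), extruded 19 mm in z (dimensions read to the nearest mm from the axis ticks). For the STL, each face is triangulated and given an outward normal.

solid part
  facet normal 0.0000 0.0000 -1.0000
    outer loop
      vertex 25.0 3.0 0.0
      vertex 25.0 0.0 0.0
      vertex 0.0 0.0 0.0
    endloop
  endfacet
  facet normal 0.0000 0.0000 -1.0000
    outer loop
      vertex 6.0 3.0 0.0
      vertex 25.0 3.0 0.0
      vertex 0.0 0.0 0.0
    endloop
  endfacet
  facet normal 0.0000 0.0000 -1.0000
    outer loop
      vertex 6.0 13.0 0.0
      vertex 6.0 3.0 0.0
      vertex 0.0 0.0 0.0
    endloop
  endfacet
  facet normal 0.0000 0.0000 -1.0000
    outer loop
      vertex 0.0 13.0 0.0
      vertex 6.0 13.0 0.0
      vertex 0.0 0.0 0.0
    endloop
  endfacet
  facet normal 0.0000 0.0000 1.0000
    outer loop
      vertex 0.0 0.0 19.0
      vertex 25.0 0.0 19.0
      vertex 25.0 3.0 19.0
    endloop
  endfacet
  facet normal 0.0000 0.0000 1.0000
    outer loop
      vertex 0.0 0.0 19.0
      vertex 25.0 3.0 19.0
      vertex 6.0 3.0 19.0
    endloop
  endfacet
  facet normal 0.0000 0.0000 1.0000
    outer loop
      vertex 0.0 0.0 19.0
      vertex 6.0 3.0 19.0
      vertex 6.0 13.0 19.0
    endloop
  endfacet
  facet normal 0.0000 0.0000 1.0000
    outer loop
      vertex 0.0 0.0 19.0
      vertex 6.0 13.0 19.0
      vertex 0.0 13.0 19.0
    endloop
  endfacet
  facet normal 0.0000 -1.0000 0.0000
    outer loop
      vertex 0.0 0.0 0.0
      vertex 25.0 0.0 0.0
      vertex 25.0 0.0 19.0
    endloop
  endfacet
  facet normal 0.0000 -1.0000 0.0000
    outer loop
      vertex 0.0 0.0 0.0
      vertex 25.0 0.0 19.0
      vertex 0.0 0.0 19.0
    endloop
  endfacet
  facet normal 1.0000 0.0000 0.0000
    outer loop
      vertex 25.0 0.0 0.0
      vertex 25.0 3.0 0.0
      vertex 25.0 3.0 19.0
    endloop
  endfacet
  facet normal 1.0000 0.0000 0.0000
    outer loop
      vertex 25.0 0.0 0.0
      vertex 25.0 3.0 19.0
      vertex 25.0 0.0 19.0
    endloop
  endfacet
  facet normal 0.0000 1.0000 0.0000
    outer loop
      vertex 25.0 3.0 0.0
      vertex 6.0 3.0 0.0
      vertex 6.0 3.0 19.0
    endloop
  endfacet
  facet normal 0.0000 1.0000 0.0000
    outer loop
      vertex 25.0 3.0 0.0
      vertex 6.0 3.0 19.0
      vertex 25.0 3.0 19.0
    endloop
  endfacet
  facet normal 1.0000 0.0000 0.0000
    outer loop
      vertex 6.0 3.0 0.0
      vertex 6.0 13.0 0.0
      vertex 6.0 13.0 19.0
    endloop
  endfacet
  facet normal 1.0000 0.0000 0.0000
    outer loop
      vertex 6.0 3.0 0.0
      vertex 6.0 13.0 19.0
      vertex 6.0 3.0 19.0
    endloop
  endfacet
  facet normal 0.0000 1.0000 0.0000
    outer loop
      vertex 6.0 13.0 0.0
      vertex 0.0 13.0 0.0
      vertex 0.0 13.0 19.0
    endloop
  endfacet
  facet normal 0.0000 1.0000 0.0000
    outer loop
      vertex 6.0 13.0 0.0
      vertex 0.0 13.0 19.0
      vertex 6.0 13.0 19.0
    endloop
  endfacet
  facet normal -1.0000 0.0000 0.0000
    outer loop
      vertex 0.0 13.0 0.0
      vertex 0.0 0.0 0.0
      vertex 0.0 0.0 19.0
    endloop
  endfacet
  facet normal -1.0000 0.0000 0.0000
    outer loop
      vertex 0.0 13.0 0.0
      vertex 0.0 0.0 19.0
      vertex 0.0 13.0 19.0
    endloop
  endfacet
endsolid part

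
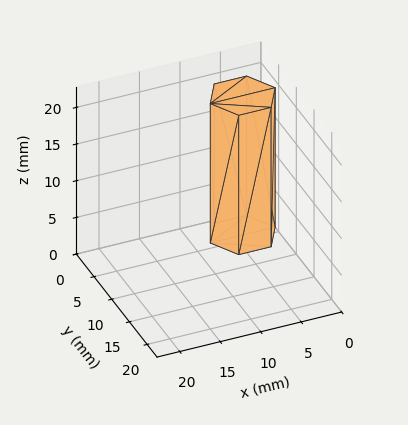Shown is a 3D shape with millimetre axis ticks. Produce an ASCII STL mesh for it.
Reading the render: the shape is a regular 6-sided prism (a cylinder approximated with 6 flat sides), circumscribed radius ≈ 4 mm, height ≈ 19 mm (dimensions read to the nearest mm from the axis ticks). For the STL, each face is triangulated and given an outward normal.

solid part
  facet normal 0.0000 0.0000 -1.0000
    outer loop
      vertex 2.00 7.46 0.00
      vertex 6.00 7.46 0.00
      vertex 8.00 4.00 0.00
    endloop
  endfacet
  facet normal 0.0000 0.0000 -1.0000
    outer loop
      vertex 0.00 4.00 0.00
      vertex 2.00 7.46 0.00
      vertex 8.00 4.00 0.00
    endloop
  endfacet
  facet normal 0.0000 0.0000 -1.0000
    outer loop
      vertex 2.00 0.54 0.00
      vertex 0.00 4.00 0.00
      vertex 8.00 4.00 0.00
    endloop
  endfacet
  facet normal 0.0000 0.0000 -1.0000
    outer loop
      vertex 6.00 0.54 0.00
      vertex 2.00 0.54 0.00
      vertex 8.00 4.00 0.00
    endloop
  endfacet
  facet normal 0.0000 0.0000 1.0000
    outer loop
      vertex 8.00 4.00 19.00
      vertex 6.00 7.46 19.00
      vertex 2.00 7.46 19.00
    endloop
  endfacet
  facet normal 0.0000 0.0000 1.0000
    outer loop
      vertex 8.00 4.00 19.00
      vertex 2.00 7.46 19.00
      vertex 0.00 4.00 19.00
    endloop
  endfacet
  facet normal 0.0000 0.0000 1.0000
    outer loop
      vertex 8.00 4.00 19.00
      vertex 0.00 4.00 19.00
      vertex 2.00 0.54 19.00
    endloop
  endfacet
  facet normal 0.0000 0.0000 1.0000
    outer loop
      vertex 8.00 4.00 19.00
      vertex 2.00 0.54 19.00
      vertex 6.00 0.54 19.00
    endloop
  endfacet
  facet normal 0.8658 0.5004 0.0000
    outer loop
      vertex 8.00 4.00 0.00
      vertex 6.00 7.46 0.00
      vertex 6.00 7.46 19.00
    endloop
  endfacet
  facet normal 0.8658 0.5004 0.0000
    outer loop
      vertex 8.00 4.00 0.00
      vertex 6.00 7.46 19.00
      vertex 8.00 4.00 19.00
    endloop
  endfacet
  facet normal 0.0000 1.0000 0.0000
    outer loop
      vertex 6.00 7.46 0.00
      vertex 2.00 7.46 0.00
      vertex 2.00 7.46 19.00
    endloop
  endfacet
  facet normal 0.0000 1.0000 0.0000
    outer loop
      vertex 6.00 7.46 0.00
      vertex 2.00 7.46 19.00
      vertex 6.00 7.46 19.00
    endloop
  endfacet
  facet normal -0.8658 0.5004 0.0000
    outer loop
      vertex 2.00 7.46 0.00
      vertex 0.00 4.00 0.00
      vertex 0.00 4.00 19.00
    endloop
  endfacet
  facet normal -0.8658 0.5004 0.0000
    outer loop
      vertex 2.00 7.46 0.00
      vertex 0.00 4.00 19.00
      vertex 2.00 7.46 19.00
    endloop
  endfacet
  facet normal -0.8658 -0.5004 0.0000
    outer loop
      vertex 0.00 4.00 0.00
      vertex 2.00 0.54 0.00
      vertex 2.00 0.54 19.00
    endloop
  endfacet
  facet normal -0.8658 -0.5004 0.0000
    outer loop
      vertex 0.00 4.00 0.00
      vertex 2.00 0.54 19.00
      vertex 0.00 4.00 19.00
    endloop
  endfacet
  facet normal 0.0000 -1.0000 0.0000
    outer loop
      vertex 2.00 0.54 0.00
      vertex 6.00 0.54 0.00
      vertex 6.00 0.54 19.00
    endloop
  endfacet
  facet normal 0.0000 -1.0000 0.0000
    outer loop
      vertex 2.00 0.54 0.00
      vertex 6.00 0.54 19.00
      vertex 2.00 0.54 19.00
    endloop
  endfacet
  facet normal 0.8658 -0.5004 0.0000
    outer loop
      vertex 6.00 0.54 0.00
      vertex 8.00 4.00 0.00
      vertex 8.00 4.00 19.00
    endloop
  endfacet
  facet normal 0.8658 -0.5004 0.0000
    outer loop
      vertex 6.00 0.54 0.00
      vertex 8.00 4.00 19.00
      vertex 6.00 0.54 19.00
    endloop
  endfacet
endsolid part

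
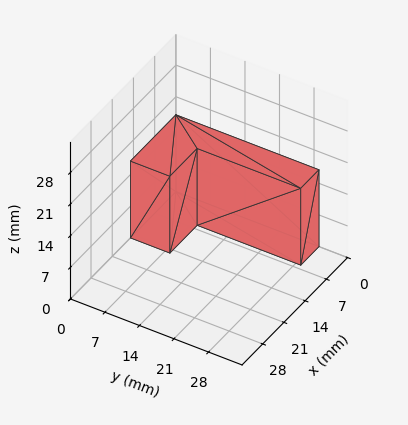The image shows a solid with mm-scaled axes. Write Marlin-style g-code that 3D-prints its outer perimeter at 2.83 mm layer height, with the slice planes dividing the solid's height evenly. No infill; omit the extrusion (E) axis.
Reading the render: the shape is an L-shaped prism: outer 15 × 29 mm, arm thicknesses ≈ 8 mm (horizontal) and 6 mm (vertical), extruded 17 mm in z (dimensions read to the nearest mm from the axis ticks). For the g-code, the solid's height is divided into equal slices at the stated Δz and each level perimeter traced with G1 moves after a G0 lift.

; perimeter-only toolpath
G21 ; units = mm
G90 ; absolute positioning
G28 ; home
; layer 1
G0 Z2.83
G0 X0.00 Y0.00
G1 X15.00 Y0.00
G1 X15.00 Y8.00
G1 X6.00 Y8.00
G1 X6.00 Y29.00
G1 X0.00 Y29.00
G1 X0.00 Y0.00
; layer 2
G0 Z5.67
G0 X0.00 Y0.00
G1 X15.00 Y0.00
G1 X15.00 Y8.00
G1 X6.00 Y8.00
G1 X6.00 Y29.00
G1 X0.00 Y29.00
G1 X0.00 Y0.00
; layer 3
G0 Z8.50
G0 X0.00 Y0.00
G1 X15.00 Y0.00
G1 X15.00 Y8.00
G1 X6.00 Y8.00
G1 X6.00 Y29.00
G1 X0.00 Y29.00
G1 X0.00 Y0.00
; layer 4
G0 Z11.33
G0 X0.00 Y0.00
G1 X15.00 Y0.00
G1 X15.00 Y8.00
G1 X6.00 Y8.00
G1 X6.00 Y29.00
G1 X0.00 Y29.00
G1 X0.00 Y0.00
; layer 5
G0 Z14.17
G0 X0.00 Y0.00
G1 X15.00 Y0.00
G1 X15.00 Y8.00
G1 X6.00 Y8.00
G1 X6.00 Y29.00
G1 X0.00 Y29.00
G1 X0.00 Y0.00
; layer 6
G0 Z17.00
G0 X0.00 Y0.00
G1 X15.00 Y0.00
G1 X15.00 Y8.00
G1 X6.00 Y8.00
G1 X6.00 Y29.00
G1 X0.00 Y29.00
G1 X0.00 Y0.00
M2 ; end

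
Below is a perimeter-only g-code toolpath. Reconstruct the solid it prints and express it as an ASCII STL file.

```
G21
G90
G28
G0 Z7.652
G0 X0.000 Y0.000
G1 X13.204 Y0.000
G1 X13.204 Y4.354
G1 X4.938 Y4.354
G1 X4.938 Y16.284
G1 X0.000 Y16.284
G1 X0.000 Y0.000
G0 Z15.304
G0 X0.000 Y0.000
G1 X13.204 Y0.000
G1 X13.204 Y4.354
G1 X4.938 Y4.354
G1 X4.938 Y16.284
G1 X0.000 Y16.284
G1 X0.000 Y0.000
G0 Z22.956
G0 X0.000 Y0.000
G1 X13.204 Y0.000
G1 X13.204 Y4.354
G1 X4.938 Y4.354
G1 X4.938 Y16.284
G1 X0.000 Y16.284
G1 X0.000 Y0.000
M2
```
solid part
  facet normal 0.0000 0.0000 -1.0000
    outer loop
      vertex 13.204 4.354 0.000
      vertex 13.204 0.000 0.000
      vertex 0.000 0.000 0.000
    endloop
  endfacet
  facet normal 0.0000 0.0000 -1.0000
    outer loop
      vertex 4.938 4.354 0.000
      vertex 13.204 4.354 0.000
      vertex 0.000 0.000 0.000
    endloop
  endfacet
  facet normal 0.0000 0.0000 -1.0000
    outer loop
      vertex 4.938 16.284 0.000
      vertex 4.938 4.354 0.000
      vertex 0.000 0.000 0.000
    endloop
  endfacet
  facet normal 0.0000 0.0000 -1.0000
    outer loop
      vertex 0.000 16.284 0.000
      vertex 4.938 16.284 0.000
      vertex 0.000 0.000 0.000
    endloop
  endfacet
  facet normal 0.0000 0.0000 1.0000
    outer loop
      vertex 0.000 0.000 22.956
      vertex 13.204 0.000 22.956
      vertex 13.204 4.354 22.956
    endloop
  endfacet
  facet normal 0.0000 0.0000 1.0000
    outer loop
      vertex 0.000 0.000 22.956
      vertex 13.204 4.354 22.956
      vertex 4.938 4.354 22.956
    endloop
  endfacet
  facet normal 0.0000 0.0000 1.0000
    outer loop
      vertex 0.000 0.000 22.956
      vertex 4.938 4.354 22.956
      vertex 4.938 16.284 22.956
    endloop
  endfacet
  facet normal 0.0000 0.0000 1.0000
    outer loop
      vertex 0.000 0.000 22.956
      vertex 4.938 16.284 22.956
      vertex 0.000 16.284 22.956
    endloop
  endfacet
  facet normal 0.0000 -1.0000 0.0000
    outer loop
      vertex 0.000 0.000 0.000
      vertex 13.204 0.000 0.000
      vertex 13.204 0.000 22.956
    endloop
  endfacet
  facet normal 0.0000 -1.0000 0.0000
    outer loop
      vertex 0.000 0.000 0.000
      vertex 13.204 0.000 22.956
      vertex 0.000 0.000 22.956
    endloop
  endfacet
  facet normal 1.0000 0.0000 0.0000
    outer loop
      vertex 13.204 0.000 0.000
      vertex 13.204 4.354 0.000
      vertex 13.204 4.354 22.956
    endloop
  endfacet
  facet normal 1.0000 0.0000 0.0000
    outer loop
      vertex 13.204 0.000 0.000
      vertex 13.204 4.354 22.956
      vertex 13.204 0.000 22.956
    endloop
  endfacet
  facet normal 0.0000 1.0000 0.0000
    outer loop
      vertex 13.204 4.354 0.000
      vertex 4.938 4.354 0.000
      vertex 4.938 4.354 22.956
    endloop
  endfacet
  facet normal 0.0000 1.0000 0.0000
    outer loop
      vertex 13.204 4.354 0.000
      vertex 4.938 4.354 22.956
      vertex 13.204 4.354 22.956
    endloop
  endfacet
  facet normal 1.0000 0.0000 0.0000
    outer loop
      vertex 4.938 4.354 0.000
      vertex 4.938 16.284 0.000
      vertex 4.938 16.284 22.956
    endloop
  endfacet
  facet normal 1.0000 0.0000 0.0000
    outer loop
      vertex 4.938 4.354 0.000
      vertex 4.938 16.284 22.956
      vertex 4.938 4.354 22.956
    endloop
  endfacet
  facet normal 0.0000 1.0000 0.0000
    outer loop
      vertex 4.938 16.284 0.000
      vertex 0.000 16.284 0.000
      vertex 0.000 16.284 22.956
    endloop
  endfacet
  facet normal 0.0000 1.0000 0.0000
    outer loop
      vertex 4.938 16.284 0.000
      vertex 0.000 16.284 22.956
      vertex 4.938 16.284 22.956
    endloop
  endfacet
  facet normal -1.0000 0.0000 0.0000
    outer loop
      vertex 0.000 16.284 0.000
      vertex 0.000 0.000 0.000
      vertex 0.000 0.000 22.956
    endloop
  endfacet
  facet normal -1.0000 0.0000 0.0000
    outer loop
      vertex 0.000 16.284 0.000
      vertex 0.000 0.000 22.956
      vertex 0.000 16.284 22.956
    endloop
  endfacet
endsolid part

The G0 Z moves step by Δz≈7.652 mm. Every layer's G1 loop is the same polygon, so the solid is a straight extrusion of it from z=0 to z≈23. Closing with flat bottom and top caps and triangulating gives 20 facets — an L-shaped prism: outer 13.2 × 16.3 mm, arm thicknesses ≈ 4.35 mm (horizontal) and 4.94 mm (vertical), extruded 23 mm in z.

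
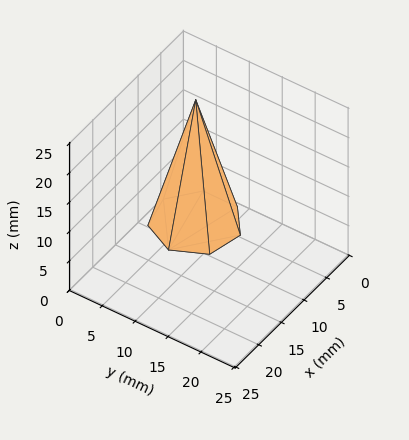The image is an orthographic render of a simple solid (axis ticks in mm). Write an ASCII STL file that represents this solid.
Reading the render: the shape is a regular 7-sided pyramid, base circumscribed radius ≈ 6 mm, apex at z ≈ 21 mm (dimensions read to the nearest mm from the axis ticks). For the STL, each face is triangulated and given an outward normal.

solid part
  facet normal 0.0000 0.0000 -1.0000
    outer loop
      vertex 4.66 11.85 0.00
      vertex 9.74 10.69 0.00
      vertex 12.00 6.00 0.00
    endloop
  endfacet
  facet normal 0.0000 0.0000 -1.0000
    outer loop
      vertex 0.59 8.60 0.00
      vertex 4.66 11.85 0.00
      vertex 12.00 6.00 0.00
    endloop
  endfacet
  facet normal 0.0000 0.0000 -1.0000
    outer loop
      vertex 0.59 3.40 0.00
      vertex 0.59 8.60 0.00
      vertex 12.00 6.00 0.00
    endloop
  endfacet
  facet normal 0.0000 0.0000 -1.0000
    outer loop
      vertex 4.66 0.15 0.00
      vertex 0.59 3.40 0.00
      vertex 12.00 6.00 0.00
    endloop
  endfacet
  facet normal 0.0000 0.0000 -1.0000
    outer loop
      vertex 9.74 1.31 0.00
      vertex 4.66 0.15 0.00
      vertex 12.00 6.00 0.00
    endloop
  endfacet
  facet normal 0.8724 0.4204 0.2493
    outer loop
      vertex 12.00 6.00 0.00
      vertex 9.74 10.69 0.00
      vertex 6.00 6.00 21.00
    endloop
  endfacet
  facet normal 0.2156 0.9441 0.2493
    outer loop
      vertex 9.74 10.69 0.00
      vertex 4.66 11.85 0.00
      vertex 6.00 6.00 21.00
    endloop
  endfacet
  facet normal -0.6043 0.7567 0.2494
    outer loop
      vertex 4.66 11.85 0.00
      vertex 0.59 8.60 0.00
      vertex 6.00 6.00 21.00
    endloop
  endfacet
  facet normal -0.9684 0.0000 0.2495
    outer loop
      vertex 0.59 8.60 0.00
      vertex 0.59 3.40 0.00
      vertex 6.00 6.00 21.00
    endloop
  endfacet
  facet normal -0.6043 -0.7567 0.2494
    outer loop
      vertex 0.59 3.40 0.00
      vertex 4.66 0.15 0.00
      vertex 6.00 6.00 21.00
    endloop
  endfacet
  facet normal 0.2156 -0.9441 0.2493
    outer loop
      vertex 4.66 0.15 0.00
      vertex 9.74 1.31 0.00
      vertex 6.00 6.00 21.00
    endloop
  endfacet
  facet normal 0.8724 -0.4204 0.2493
    outer loop
      vertex 9.74 1.31 0.00
      vertex 12.00 6.00 0.00
      vertex 6.00 6.00 21.00
    endloop
  endfacet
endsolid part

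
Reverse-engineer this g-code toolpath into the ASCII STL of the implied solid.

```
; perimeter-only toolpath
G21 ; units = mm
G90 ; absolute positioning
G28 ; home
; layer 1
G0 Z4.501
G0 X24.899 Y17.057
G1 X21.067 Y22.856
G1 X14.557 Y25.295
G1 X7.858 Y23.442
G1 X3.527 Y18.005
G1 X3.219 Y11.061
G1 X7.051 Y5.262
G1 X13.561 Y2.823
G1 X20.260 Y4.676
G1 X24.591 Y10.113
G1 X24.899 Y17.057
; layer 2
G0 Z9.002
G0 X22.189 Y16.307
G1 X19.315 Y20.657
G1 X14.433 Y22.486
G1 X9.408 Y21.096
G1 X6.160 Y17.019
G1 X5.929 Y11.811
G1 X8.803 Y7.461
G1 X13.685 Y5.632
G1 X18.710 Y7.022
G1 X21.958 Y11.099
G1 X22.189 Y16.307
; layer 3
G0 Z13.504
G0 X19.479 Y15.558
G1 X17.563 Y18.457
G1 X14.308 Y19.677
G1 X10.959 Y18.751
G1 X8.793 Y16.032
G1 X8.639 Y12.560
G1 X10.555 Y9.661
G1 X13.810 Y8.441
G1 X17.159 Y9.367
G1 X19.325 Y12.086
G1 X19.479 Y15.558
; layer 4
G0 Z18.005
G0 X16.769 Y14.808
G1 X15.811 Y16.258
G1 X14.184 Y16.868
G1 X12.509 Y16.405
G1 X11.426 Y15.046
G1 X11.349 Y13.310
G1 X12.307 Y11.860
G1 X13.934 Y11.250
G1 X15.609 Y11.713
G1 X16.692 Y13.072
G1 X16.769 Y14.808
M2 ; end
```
solid part
  facet normal 0.0000 0.0000 -1.0000
    outer loop
      vertex 14.682 28.104 0.000
      vertex 22.819 25.055 0.000
      vertex 27.609 17.806 0.000
    endloop
  endfacet
  facet normal 0.0000 0.0000 -1.0000
    outer loop
      vertex 6.308 25.788 0.000
      vertex 14.682 28.104 0.000
      vertex 27.609 17.806 0.000
    endloop
  endfacet
  facet normal 0.0000 0.0000 -1.0000
    outer loop
      vertex 0.894 18.992 0.000
      vertex 6.308 25.788 0.000
      vertex 27.609 17.806 0.000
    endloop
  endfacet
  facet normal 0.0000 0.0000 -1.0000
    outer loop
      vertex 0.509 10.312 0.000
      vertex 0.894 18.992 0.000
      vertex 27.609 17.806 0.000
    endloop
  endfacet
  facet normal 0.0000 0.0000 -1.0000
    outer loop
      vertex 5.299 3.063 0.000
      vertex 0.509 10.312 0.000
      vertex 27.609 17.806 0.000
    endloop
  endfacet
  facet normal 0.0000 0.0000 -1.0000
    outer loop
      vertex 13.436 0.014 0.000
      vertex 5.299 3.063 0.000
      vertex 27.609 17.806 0.000
    endloop
  endfacet
  facet normal 0.0000 0.0000 -1.0000
    outer loop
      vertex 21.810 2.330 0.000
      vertex 13.436 0.014 0.000
      vertex 27.609 17.806 0.000
    endloop
  endfacet
  facet normal 0.0000 0.0000 -1.0000
    outer loop
      vertex 27.224 9.126 0.000
      vertex 21.810 2.330 0.000
      vertex 27.609 17.806 0.000
    endloop
  endfacet
  facet normal 0.7173 0.4740 0.5108
    outer loop
      vertex 27.609 17.806 0.000
      vertex 22.819 25.055 0.000
      vertex 14.059 14.059 22.506
    endloop
  endfacet
  facet normal 0.3017 0.8051 0.5108
    outer loop
      vertex 22.819 25.055 0.000
      vertex 14.682 28.104 0.000
      vertex 14.059 14.059 22.506
    endloop
  endfacet
  facet normal -0.2292 0.8286 0.5108
    outer loop
      vertex 14.682 28.104 0.000
      vertex 6.308 25.788 0.000
      vertex 14.059 14.059 22.506
    endloop
  endfacet
  facet normal -0.6724 0.5357 0.5108
    outer loop
      vertex 6.308 25.788 0.000
      vertex 0.894 18.992 0.000
      vertex 14.059 14.059 22.506
    endloop
  endfacet
  facet normal -0.8589 0.0381 0.5108
    outer loop
      vertex 0.894 18.992 0.000
      vertex 0.509 10.312 0.000
      vertex 14.059 14.059 22.506
    endloop
  endfacet
  facet normal -0.7173 -0.4740 0.5108
    outer loop
      vertex 0.509 10.312 0.000
      vertex 5.299 3.063 0.000
      vertex 14.059 14.059 22.506
    endloop
  endfacet
  facet normal -0.3017 -0.8051 0.5108
    outer loop
      vertex 5.299 3.063 0.000
      vertex 13.436 0.014 0.000
      vertex 14.059 14.059 22.506
    endloop
  endfacet
  facet normal 0.2292 -0.8286 0.5108
    outer loop
      vertex 13.436 0.014 0.000
      vertex 21.810 2.330 0.000
      vertex 14.059 14.059 22.506
    endloop
  endfacet
  facet normal 0.6724 -0.5357 0.5108
    outer loop
      vertex 21.810 2.330 0.000
      vertex 27.224 9.126 0.000
      vertex 14.059 14.059 22.506
    endloop
  endfacet
  facet normal 0.8589 -0.0381 0.5108
    outer loop
      vertex 27.224 9.126 0.000
      vertex 27.609 17.806 0.000
      vertex 14.059 14.059 22.506
    endloop
  endfacet
endsolid part

The G0 Z moves step by Δz≈4.501 mm. The G1 loops shrink linearly with z, so the solid tapers from its base footprint up to z≈22.5. Closing with a flat bottom cap and the tapered top and triangulating gives 18 facets — a regular 10-sided pyramid, base circumscribed radius ≈ 14.1 mm, apex at z ≈ 22.5 mm.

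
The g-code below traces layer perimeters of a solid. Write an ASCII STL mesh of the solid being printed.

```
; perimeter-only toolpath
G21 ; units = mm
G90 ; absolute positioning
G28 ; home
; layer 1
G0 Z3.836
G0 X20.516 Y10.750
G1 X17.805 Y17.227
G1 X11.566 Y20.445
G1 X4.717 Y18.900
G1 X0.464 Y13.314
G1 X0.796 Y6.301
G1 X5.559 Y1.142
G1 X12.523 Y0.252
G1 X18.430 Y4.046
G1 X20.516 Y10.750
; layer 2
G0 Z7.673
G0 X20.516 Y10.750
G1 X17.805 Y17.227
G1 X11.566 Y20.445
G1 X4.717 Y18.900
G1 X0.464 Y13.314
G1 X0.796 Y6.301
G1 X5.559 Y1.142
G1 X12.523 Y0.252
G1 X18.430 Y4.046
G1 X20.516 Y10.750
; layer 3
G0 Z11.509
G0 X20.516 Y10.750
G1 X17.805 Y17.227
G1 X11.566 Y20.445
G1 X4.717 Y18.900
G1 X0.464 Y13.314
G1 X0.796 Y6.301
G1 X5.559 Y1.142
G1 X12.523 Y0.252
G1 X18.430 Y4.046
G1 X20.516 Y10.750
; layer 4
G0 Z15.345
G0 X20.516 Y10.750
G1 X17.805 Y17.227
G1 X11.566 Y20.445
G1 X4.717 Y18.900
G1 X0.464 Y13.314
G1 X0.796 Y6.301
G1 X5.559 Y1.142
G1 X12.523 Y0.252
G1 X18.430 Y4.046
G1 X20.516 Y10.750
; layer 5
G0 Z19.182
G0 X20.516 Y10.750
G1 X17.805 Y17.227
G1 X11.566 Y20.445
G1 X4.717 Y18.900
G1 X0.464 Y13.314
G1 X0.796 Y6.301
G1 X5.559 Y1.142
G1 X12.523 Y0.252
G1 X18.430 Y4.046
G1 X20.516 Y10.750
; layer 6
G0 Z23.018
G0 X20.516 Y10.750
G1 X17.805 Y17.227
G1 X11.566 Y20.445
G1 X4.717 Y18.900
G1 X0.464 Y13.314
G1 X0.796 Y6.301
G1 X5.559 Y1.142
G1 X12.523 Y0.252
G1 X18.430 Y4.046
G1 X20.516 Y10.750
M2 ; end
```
solid part
  facet normal 0.0000 0.0000 -1.0000
    outer loop
      vertex 11.566 20.445 0.000
      vertex 17.805 17.227 0.000
      vertex 20.516 10.750 0.000
    endloop
  endfacet
  facet normal 0.0000 0.0000 -1.0000
    outer loop
      vertex 4.717 18.900 0.000
      vertex 11.566 20.445 0.000
      vertex 20.516 10.750 0.000
    endloop
  endfacet
  facet normal 0.0000 0.0000 -1.0000
    outer loop
      vertex 0.464 13.314 0.000
      vertex 4.717 18.900 0.000
      vertex 20.516 10.750 0.000
    endloop
  endfacet
  facet normal 0.0000 0.0000 -1.0000
    outer loop
      vertex 0.796 6.301 0.000
      vertex 0.464 13.314 0.000
      vertex 20.516 10.750 0.000
    endloop
  endfacet
  facet normal 0.0000 0.0000 -1.0000
    outer loop
      vertex 5.559 1.142 0.000
      vertex 0.796 6.301 0.000
      vertex 20.516 10.750 0.000
    endloop
  endfacet
  facet normal 0.0000 0.0000 -1.0000
    outer loop
      vertex 12.523 0.252 0.000
      vertex 5.559 1.142 0.000
      vertex 20.516 10.750 0.000
    endloop
  endfacet
  facet normal 0.0000 0.0000 -1.0000
    outer loop
      vertex 18.430 4.046 0.000
      vertex 12.523 0.252 0.000
      vertex 20.516 10.750 0.000
    endloop
  endfacet
  facet normal 0.0000 0.0000 1.0000
    outer loop
      vertex 20.516 10.750 23.018
      vertex 17.805 17.227 23.018
      vertex 11.566 20.445 23.018
    endloop
  endfacet
  facet normal 0.0000 0.0000 1.0000
    outer loop
      vertex 20.516 10.750 23.018
      vertex 11.566 20.445 23.018
      vertex 4.717 18.900 23.018
    endloop
  endfacet
  facet normal 0.0000 0.0000 1.0000
    outer loop
      vertex 20.516 10.750 23.018
      vertex 4.717 18.900 23.018
      vertex 0.464 13.314 23.018
    endloop
  endfacet
  facet normal 0.0000 0.0000 1.0000
    outer loop
      vertex 20.516 10.750 23.018
      vertex 0.464 13.314 23.018
      vertex 0.796 6.301 23.018
    endloop
  endfacet
  facet normal 0.0000 0.0000 1.0000
    outer loop
      vertex 20.516 10.750 23.018
      vertex 0.796 6.301 23.018
      vertex 5.559 1.142 23.018
    endloop
  endfacet
  facet normal 0.0000 0.0000 1.0000
    outer loop
      vertex 20.516 10.750 23.018
      vertex 5.559 1.142 23.018
      vertex 12.523 0.252 23.018
    endloop
  endfacet
  facet normal 0.0000 0.0000 1.0000
    outer loop
      vertex 20.516 10.750 23.018
      vertex 12.523 0.252 23.018
      vertex 18.430 4.046 23.018
    endloop
  endfacet
  facet normal 0.9225 0.3861 0.0000
    outer loop
      vertex 20.516 10.750 0.000
      vertex 17.805 17.227 0.000
      vertex 17.805 17.227 23.018
    endloop
  endfacet
  facet normal 0.9225 0.3861 0.0000
    outer loop
      vertex 20.516 10.750 0.000
      vertex 17.805 17.227 23.018
      vertex 20.516 10.750 23.018
    endloop
  endfacet
  facet normal 0.4584 0.8887 0.0000
    outer loop
      vertex 17.805 17.227 0.000
      vertex 11.566 20.445 0.000
      vertex 11.566 20.445 23.018
    endloop
  endfacet
  facet normal 0.4584 0.8887 0.0000
    outer loop
      vertex 17.805 17.227 0.000
      vertex 11.566 20.445 23.018
      vertex 17.805 17.227 23.018
    endloop
  endfacet
  facet normal -0.2201 0.9755 0.0000
    outer loop
      vertex 11.566 20.445 0.000
      vertex 4.717 18.900 0.000
      vertex 4.717 18.900 23.018
    endloop
  endfacet
  facet normal -0.2201 0.9755 0.0000
    outer loop
      vertex 11.566 20.445 0.000
      vertex 4.717 18.900 23.018
      vertex 11.566 20.445 23.018
    endloop
  endfacet
  facet normal -0.7956 0.6058 0.0000
    outer loop
      vertex 4.717 18.900 0.000
      vertex 0.464 13.314 0.000
      vertex 0.464 13.314 23.018
    endloop
  endfacet
  facet normal -0.7956 0.6058 0.0000
    outer loop
      vertex 4.717 18.900 0.000
      vertex 0.464 13.314 23.018
      vertex 4.717 18.900 23.018
    endloop
  endfacet
  facet normal -0.9989 -0.0473 0.0000
    outer loop
      vertex 0.464 13.314 0.000
      vertex 0.796 6.301 0.000
      vertex 0.796 6.301 23.018
    endloop
  endfacet
  facet normal -0.9989 -0.0473 0.0000
    outer loop
      vertex 0.464 13.314 0.000
      vertex 0.796 6.301 23.018
      vertex 0.464 13.314 23.018
    endloop
  endfacet
  facet normal -0.7347 -0.6783 0.0000
    outer loop
      vertex 0.796 6.301 0.000
      vertex 5.559 1.142 0.000
      vertex 5.559 1.142 23.018
    endloop
  endfacet
  facet normal -0.7347 -0.6783 0.0000
    outer loop
      vertex 0.796 6.301 0.000
      vertex 5.559 1.142 23.018
      vertex 0.796 6.301 23.018
    endloop
  endfacet
  facet normal -0.1268 -0.9919 0.0000
    outer loop
      vertex 5.559 1.142 0.000
      vertex 12.523 0.252 0.000
      vertex 12.523 0.252 23.018
    endloop
  endfacet
  facet normal -0.1268 -0.9919 0.0000
    outer loop
      vertex 5.559 1.142 0.000
      vertex 12.523 0.252 23.018
      vertex 5.559 1.142 23.018
    endloop
  endfacet
  facet normal 0.5404 -0.8414 0.0000
    outer loop
      vertex 12.523 0.252 0.000
      vertex 18.430 4.046 0.000
      vertex 18.430 4.046 23.018
    endloop
  endfacet
  facet normal 0.5404 -0.8414 0.0000
    outer loop
      vertex 12.523 0.252 0.000
      vertex 18.430 4.046 23.018
      vertex 12.523 0.252 23.018
    endloop
  endfacet
  facet normal 0.9548 -0.2971 0.0000
    outer loop
      vertex 18.430 4.046 0.000
      vertex 20.516 10.750 0.000
      vertex 20.516 10.750 23.018
    endloop
  endfacet
  facet normal 0.9548 -0.2971 0.0000
    outer loop
      vertex 18.430 4.046 0.000
      vertex 20.516 10.750 23.018
      vertex 18.430 4.046 23.018
    endloop
  endfacet
endsolid part

The G0 Z moves step by Δz≈3.836 mm. Every layer's G1 loop is the same polygon, so the solid is a straight extrusion of it from z=0 to z≈23. Closing with flat bottom and top caps and triangulating gives 32 facets — a regular 9-sided prism (a cylinder approximated with 9 flat sides), circumscribed radius ≈ 10.3 mm, height ≈ 23 mm.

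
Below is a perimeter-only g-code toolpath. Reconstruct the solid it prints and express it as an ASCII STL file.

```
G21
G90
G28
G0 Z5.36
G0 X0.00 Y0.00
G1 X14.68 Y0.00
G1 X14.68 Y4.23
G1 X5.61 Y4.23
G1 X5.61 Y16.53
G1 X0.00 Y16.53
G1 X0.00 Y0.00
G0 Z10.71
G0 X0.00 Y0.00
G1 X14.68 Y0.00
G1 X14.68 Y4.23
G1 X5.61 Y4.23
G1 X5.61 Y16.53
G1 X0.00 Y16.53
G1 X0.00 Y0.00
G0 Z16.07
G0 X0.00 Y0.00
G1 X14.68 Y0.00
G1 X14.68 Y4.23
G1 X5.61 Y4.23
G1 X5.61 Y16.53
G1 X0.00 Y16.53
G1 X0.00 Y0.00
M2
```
solid part
  facet normal 0.0000 0.0000 -1.0000
    outer loop
      vertex 14.68 4.23 0.00
      vertex 14.68 0.00 0.00
      vertex 0.00 0.00 0.00
    endloop
  endfacet
  facet normal 0.0000 0.0000 -1.0000
    outer loop
      vertex 5.61 4.23 0.00
      vertex 14.68 4.23 0.00
      vertex 0.00 0.00 0.00
    endloop
  endfacet
  facet normal 0.0000 0.0000 -1.0000
    outer loop
      vertex 5.61 16.53 0.00
      vertex 5.61 4.23 0.00
      vertex 0.00 0.00 0.00
    endloop
  endfacet
  facet normal 0.0000 0.0000 -1.0000
    outer loop
      vertex 0.00 16.53 0.00
      vertex 5.61 16.53 0.00
      vertex 0.00 0.00 0.00
    endloop
  endfacet
  facet normal 0.0000 0.0000 1.0000
    outer loop
      vertex 0.00 0.00 16.07
      vertex 14.68 0.00 16.07
      vertex 14.68 4.23 16.07
    endloop
  endfacet
  facet normal 0.0000 0.0000 1.0000
    outer loop
      vertex 0.00 0.00 16.07
      vertex 14.68 4.23 16.07
      vertex 5.61 4.23 16.07
    endloop
  endfacet
  facet normal 0.0000 0.0000 1.0000
    outer loop
      vertex 0.00 0.00 16.07
      vertex 5.61 4.23 16.07
      vertex 5.61 16.53 16.07
    endloop
  endfacet
  facet normal 0.0000 0.0000 1.0000
    outer loop
      vertex 0.00 0.00 16.07
      vertex 5.61 16.53 16.07
      vertex 0.00 16.53 16.07
    endloop
  endfacet
  facet normal 0.0000 -1.0000 0.0000
    outer loop
      vertex 0.00 0.00 0.00
      vertex 14.68 0.00 0.00
      vertex 14.68 0.00 16.07
    endloop
  endfacet
  facet normal 0.0000 -1.0000 0.0000
    outer loop
      vertex 0.00 0.00 0.00
      vertex 14.68 0.00 16.07
      vertex 0.00 0.00 16.07
    endloop
  endfacet
  facet normal 1.0000 0.0000 0.0000
    outer loop
      vertex 14.68 0.00 0.00
      vertex 14.68 4.23 0.00
      vertex 14.68 4.23 16.07
    endloop
  endfacet
  facet normal 1.0000 0.0000 0.0000
    outer loop
      vertex 14.68 0.00 0.00
      vertex 14.68 4.23 16.07
      vertex 14.68 0.00 16.07
    endloop
  endfacet
  facet normal 0.0000 1.0000 0.0000
    outer loop
      vertex 14.68 4.23 0.00
      vertex 5.61 4.23 0.00
      vertex 5.61 4.23 16.07
    endloop
  endfacet
  facet normal 0.0000 1.0000 0.0000
    outer loop
      vertex 14.68 4.23 0.00
      vertex 5.61 4.23 16.07
      vertex 14.68 4.23 16.07
    endloop
  endfacet
  facet normal 1.0000 0.0000 0.0000
    outer loop
      vertex 5.61 4.23 0.00
      vertex 5.61 16.53 0.00
      vertex 5.61 16.53 16.07
    endloop
  endfacet
  facet normal 1.0000 0.0000 0.0000
    outer loop
      vertex 5.61 4.23 0.00
      vertex 5.61 16.53 16.07
      vertex 5.61 4.23 16.07
    endloop
  endfacet
  facet normal 0.0000 1.0000 0.0000
    outer loop
      vertex 5.61 16.53 0.00
      vertex 0.00 16.53 0.00
      vertex 0.00 16.53 16.07
    endloop
  endfacet
  facet normal 0.0000 1.0000 0.0000
    outer loop
      vertex 5.61 16.53 0.00
      vertex 0.00 16.53 16.07
      vertex 5.61 16.53 16.07
    endloop
  endfacet
  facet normal -1.0000 0.0000 0.0000
    outer loop
      vertex 0.00 16.53 0.00
      vertex 0.00 0.00 0.00
      vertex 0.00 0.00 16.07
    endloop
  endfacet
  facet normal -1.0000 0.0000 0.0000
    outer loop
      vertex 0.00 16.53 0.00
      vertex 0.00 0.00 16.07
      vertex 0.00 16.53 16.07
    endloop
  endfacet
endsolid part

The G0 Z moves step by Δz≈5.36 mm. Every layer's G1 loop is the same polygon, so the solid is a straight extrusion of it from z=0 to z≈16.1. Closing with flat bottom and top caps and triangulating gives 20 facets — an L-shaped prism: outer 14.7 × 16.5 mm, arm thicknesses ≈ 4.23 mm (horizontal) and 5.61 mm (vertical), extruded 16.1 mm in z.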